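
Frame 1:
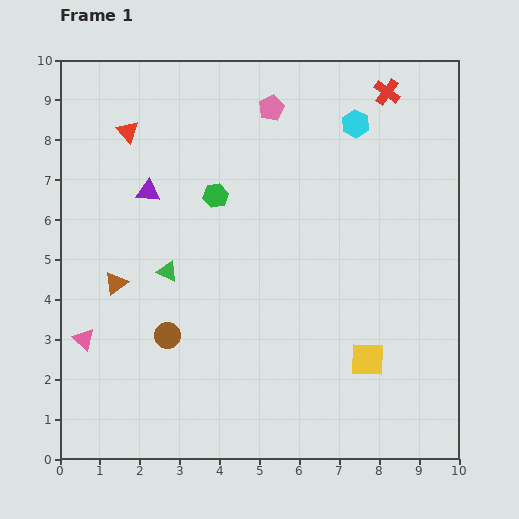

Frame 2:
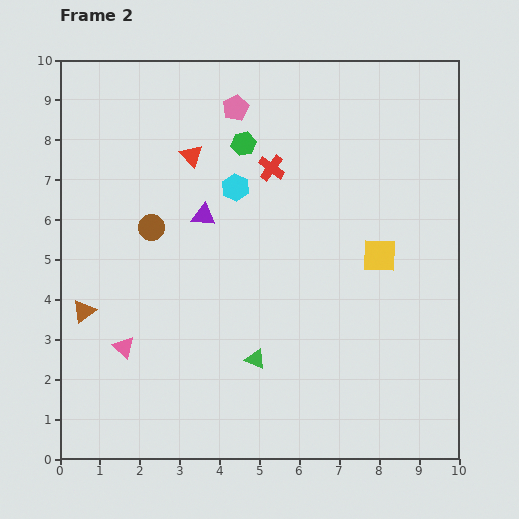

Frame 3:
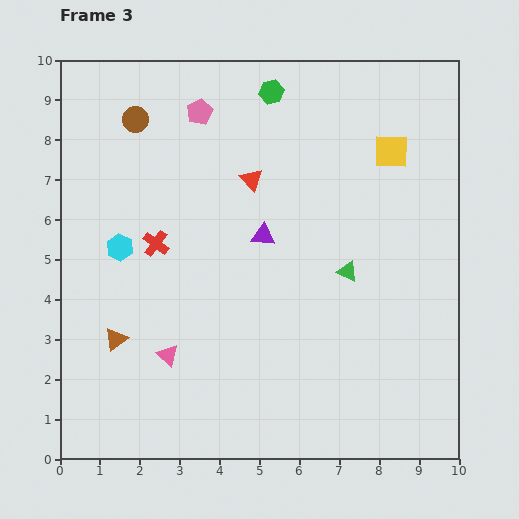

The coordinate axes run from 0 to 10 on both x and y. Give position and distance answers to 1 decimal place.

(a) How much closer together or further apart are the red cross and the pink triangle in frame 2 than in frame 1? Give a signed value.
-4.0

Distance in frame 1: 9.8. Distance in frame 2: 5.8.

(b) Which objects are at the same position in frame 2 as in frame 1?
none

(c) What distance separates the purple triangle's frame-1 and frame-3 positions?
3.1

The purple triangle moved from (2.2, 6.7) to (5.1, 5.6), a distance of √(2.9² + 1.1²) ≈ 3.1.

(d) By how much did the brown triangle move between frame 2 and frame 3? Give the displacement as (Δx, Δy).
(0.8, -0.7)

The brown triangle was at (0.6, 3.7) in frame 2 and (1.4, 3.0) in frame 3.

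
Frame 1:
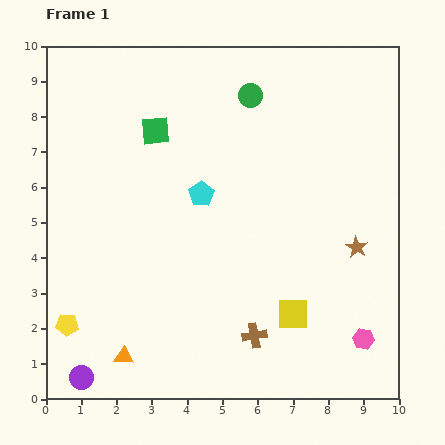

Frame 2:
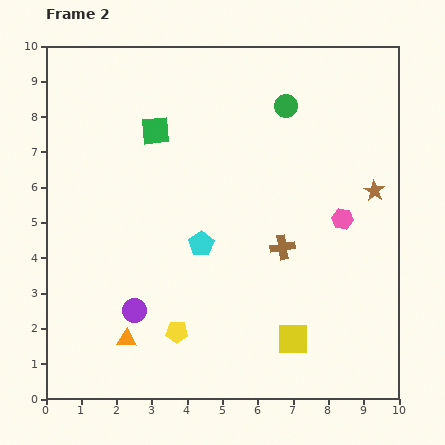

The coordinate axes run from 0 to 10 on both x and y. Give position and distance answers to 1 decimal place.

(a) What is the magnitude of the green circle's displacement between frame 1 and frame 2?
1.0

The green circle moved from (5.8, 8.6) to (6.8, 8.3), a distance of √(1.0² + 0.3²) ≈ 1.0.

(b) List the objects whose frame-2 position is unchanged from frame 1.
the green square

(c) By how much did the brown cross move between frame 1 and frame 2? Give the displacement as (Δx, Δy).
(0.8, 2.5)

The brown cross was at (5.9, 1.8) in frame 1 and (6.7, 4.3) in frame 2.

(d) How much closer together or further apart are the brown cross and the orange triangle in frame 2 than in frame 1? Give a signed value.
+1.4

Distance in frame 1: 3.7. Distance in frame 2: 5.1.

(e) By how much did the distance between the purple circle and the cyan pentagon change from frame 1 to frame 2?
-3.5

Distance in frame 1: 6.2. Distance in frame 2: 2.7.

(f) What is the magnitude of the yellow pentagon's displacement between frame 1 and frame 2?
3.1

The yellow pentagon moved from (0.6, 2.1) to (3.7, 1.9), a distance of √(3.1² + 0.2²) ≈ 3.1.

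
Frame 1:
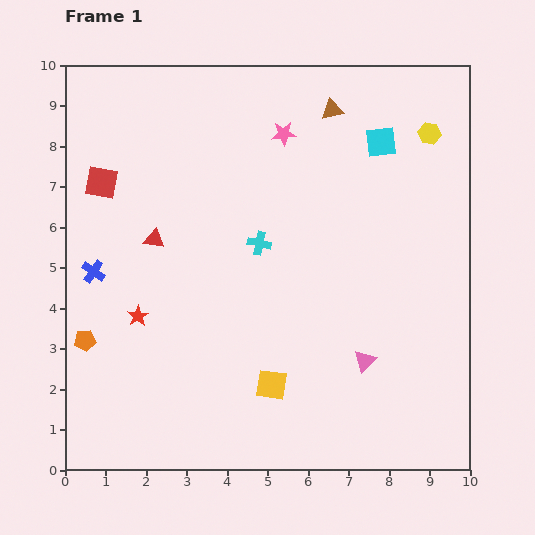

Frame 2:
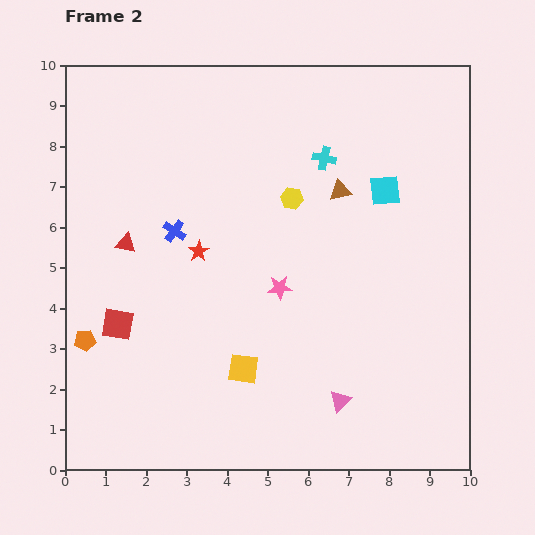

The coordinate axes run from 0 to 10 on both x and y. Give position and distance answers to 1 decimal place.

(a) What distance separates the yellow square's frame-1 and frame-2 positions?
0.8

The yellow square moved from (5.1, 2.1) to (4.4, 2.5), a distance of √(0.7² + 0.4²) ≈ 0.8.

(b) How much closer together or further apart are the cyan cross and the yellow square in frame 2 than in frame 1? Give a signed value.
+2.1

Distance in frame 1: 3.5. Distance in frame 2: 5.6.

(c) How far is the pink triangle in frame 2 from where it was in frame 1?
1.2

The pink triangle moved from (7.4, 2.7) to (6.8, 1.7), a distance of √(0.6² + 1.0²) ≈ 1.2.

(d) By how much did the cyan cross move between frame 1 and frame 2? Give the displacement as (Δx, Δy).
(1.6, 2.1)

The cyan cross was at (4.8, 5.6) in frame 1 and (6.4, 7.7) in frame 2.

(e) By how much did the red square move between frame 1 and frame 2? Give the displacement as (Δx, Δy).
(0.4, -3.5)

The red square was at (0.9, 7.1) in frame 1 and (1.3, 3.6) in frame 2.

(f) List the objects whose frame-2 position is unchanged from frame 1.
the orange pentagon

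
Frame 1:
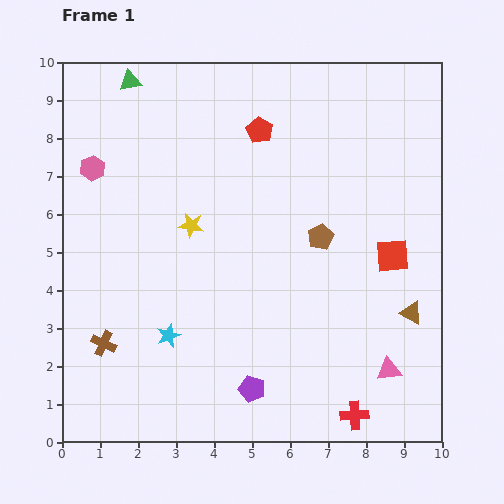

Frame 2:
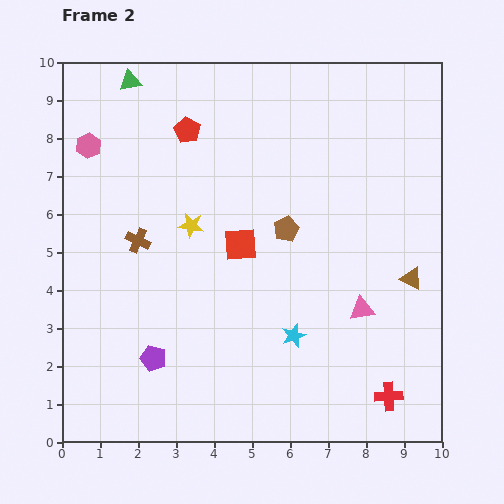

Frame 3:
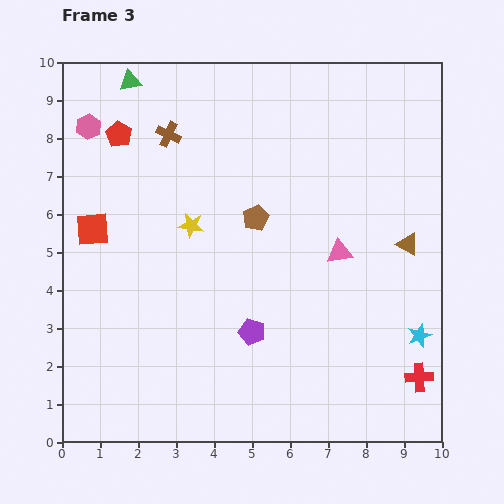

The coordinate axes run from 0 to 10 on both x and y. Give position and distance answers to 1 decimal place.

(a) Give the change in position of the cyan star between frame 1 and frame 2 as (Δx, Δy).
(3.3, 0.0)

The cyan star was at (2.8, 2.8) in frame 1 and (6.1, 2.8) in frame 2.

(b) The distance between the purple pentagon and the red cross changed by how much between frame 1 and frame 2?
+3.5

Distance in frame 1: 2.8. Distance in frame 2: 6.3.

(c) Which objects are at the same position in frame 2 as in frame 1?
the yellow star, the green triangle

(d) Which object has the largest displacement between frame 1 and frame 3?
the red square

(moved 7.9; next 6.6)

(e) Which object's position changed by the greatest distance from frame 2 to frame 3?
the red square

(moved 3.9; next 3.3)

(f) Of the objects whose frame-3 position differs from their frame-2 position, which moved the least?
the pink hexagon

(moved 0.5)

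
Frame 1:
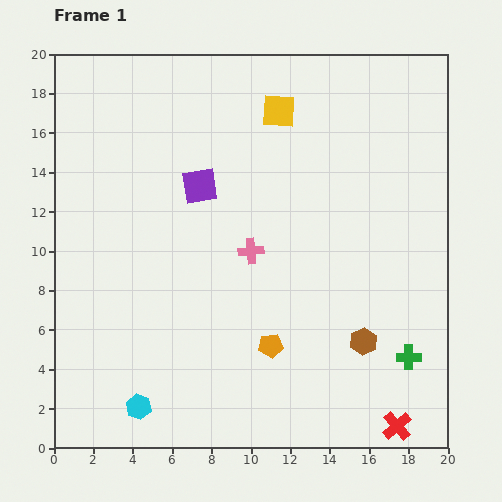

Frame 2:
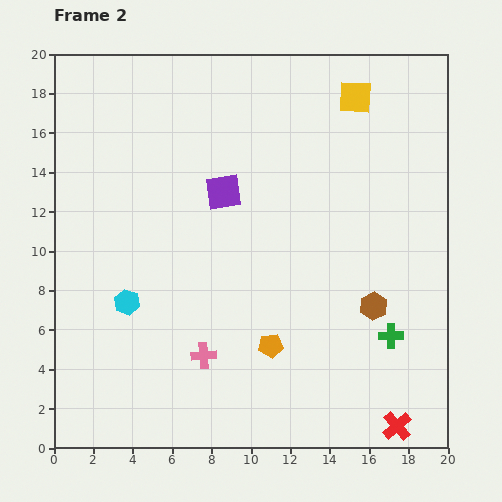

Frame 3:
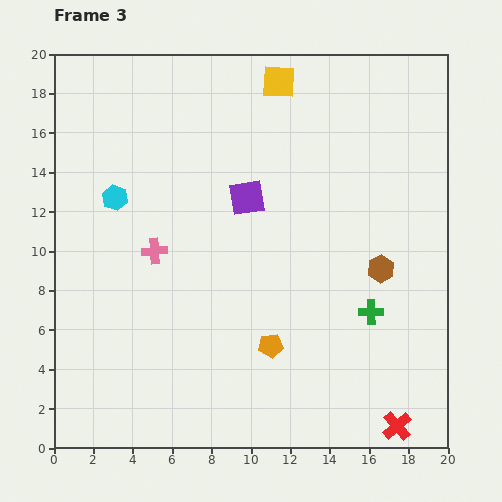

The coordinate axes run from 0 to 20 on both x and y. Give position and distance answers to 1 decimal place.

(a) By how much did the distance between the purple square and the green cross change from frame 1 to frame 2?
-2.5

Distance in frame 1: 13.7. Distance in frame 2: 11.2.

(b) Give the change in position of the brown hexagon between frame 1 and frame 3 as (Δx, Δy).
(0.9, 3.7)

The brown hexagon was at (15.7, 5.4) in frame 1 and (16.6, 9.1) in frame 3.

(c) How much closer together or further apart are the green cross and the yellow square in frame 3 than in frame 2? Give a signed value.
+0.4

Distance in frame 2: 12.2. Distance in frame 3: 12.6.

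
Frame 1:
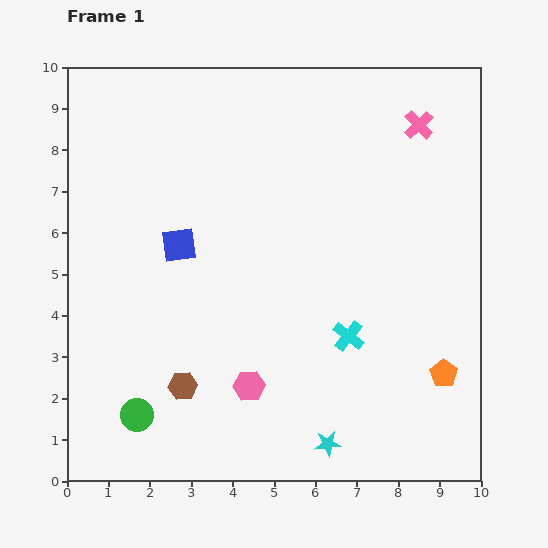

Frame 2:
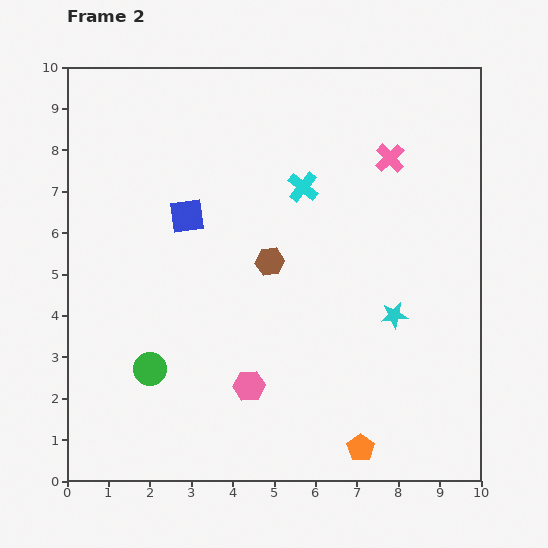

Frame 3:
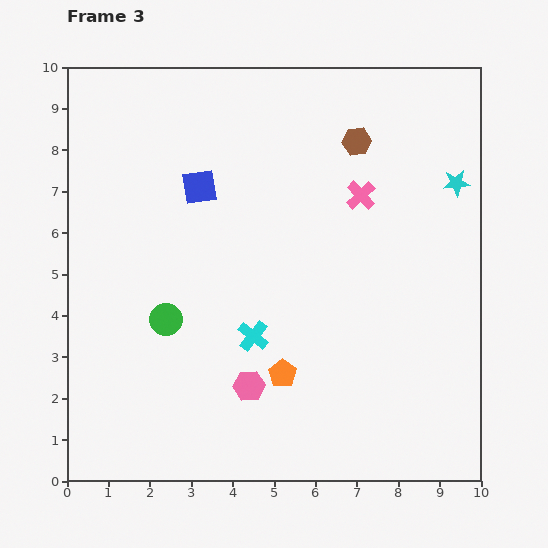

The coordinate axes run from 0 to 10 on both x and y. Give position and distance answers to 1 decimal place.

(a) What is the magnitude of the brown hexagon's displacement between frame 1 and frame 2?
3.7

The brown hexagon moved from (2.8, 2.3) to (4.9, 5.3), a distance of √(2.1² + 3.0²) ≈ 3.7.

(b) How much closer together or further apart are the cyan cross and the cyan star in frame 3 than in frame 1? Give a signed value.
+3.5

Distance in frame 1: 2.6. Distance in frame 3: 6.1.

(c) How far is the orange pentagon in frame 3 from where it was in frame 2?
2.6

The orange pentagon moved from (7.1, 0.8) to (5.2, 2.6), a distance of √(1.9² + 1.8²) ≈ 2.6.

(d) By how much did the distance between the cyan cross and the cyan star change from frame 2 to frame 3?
+2.3

Distance in frame 2: 3.8. Distance in frame 3: 6.1.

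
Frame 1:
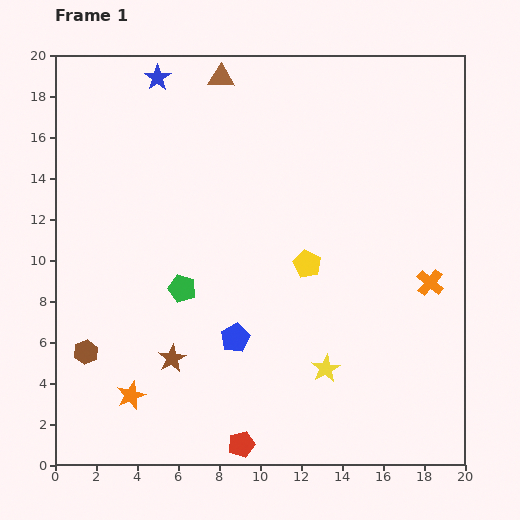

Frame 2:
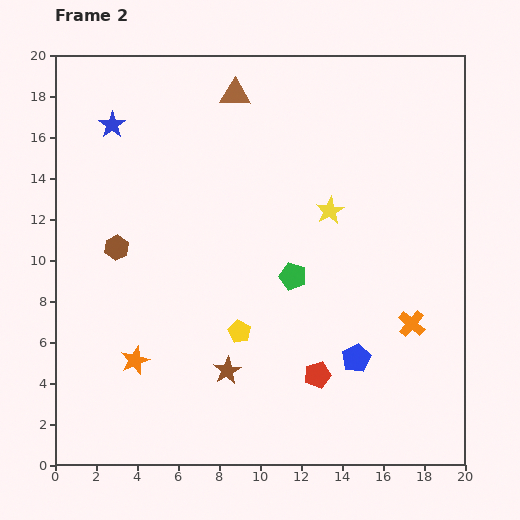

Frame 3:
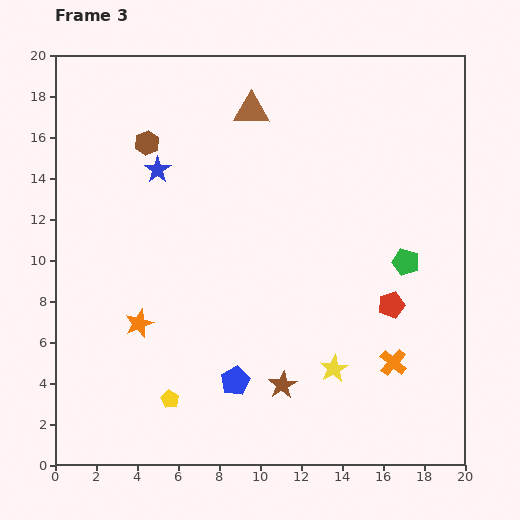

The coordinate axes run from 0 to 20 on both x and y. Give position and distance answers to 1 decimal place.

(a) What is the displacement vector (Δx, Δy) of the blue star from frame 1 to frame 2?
(-2.2, -2.3)

The blue star was at (5.0, 18.9) in frame 1 and (2.8, 16.6) in frame 2.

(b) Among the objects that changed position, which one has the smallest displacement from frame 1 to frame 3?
the yellow star

(moved 0.4)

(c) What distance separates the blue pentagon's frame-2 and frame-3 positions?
6.0

The blue pentagon moved from (14.7, 5.2) to (8.8, 4.1), a distance of √(5.9² + 1.1²) ≈ 6.0.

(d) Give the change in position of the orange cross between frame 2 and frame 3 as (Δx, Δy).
(-0.9, -1.9)

The orange cross was at (17.4, 6.9) in frame 2 and (16.5, 5.0) in frame 3.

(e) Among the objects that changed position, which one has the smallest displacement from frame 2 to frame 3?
the brown triangle

(moved 1.1)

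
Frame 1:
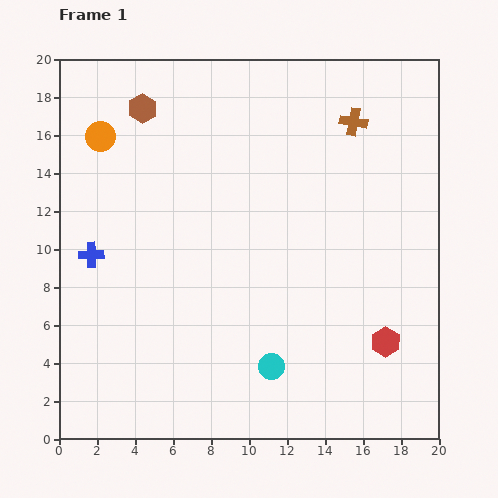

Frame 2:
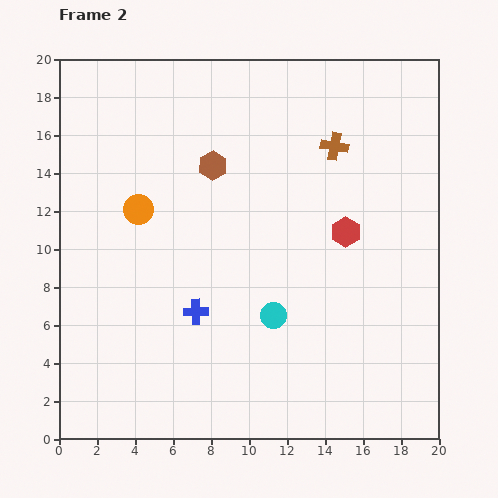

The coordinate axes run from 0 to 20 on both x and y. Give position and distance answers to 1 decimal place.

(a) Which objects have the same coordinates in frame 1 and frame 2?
none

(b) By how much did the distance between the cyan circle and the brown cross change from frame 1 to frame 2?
-4.1

Distance in frame 1: 13.6. Distance in frame 2: 9.5.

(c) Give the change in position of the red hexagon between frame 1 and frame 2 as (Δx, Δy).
(-2.1, 5.8)

The red hexagon was at (17.2, 5.1) in frame 1 and (15.1, 10.9) in frame 2.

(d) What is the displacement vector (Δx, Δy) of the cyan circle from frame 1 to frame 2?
(0.1, 2.7)

The cyan circle was at (11.2, 3.8) in frame 1 and (11.3, 6.5) in frame 2.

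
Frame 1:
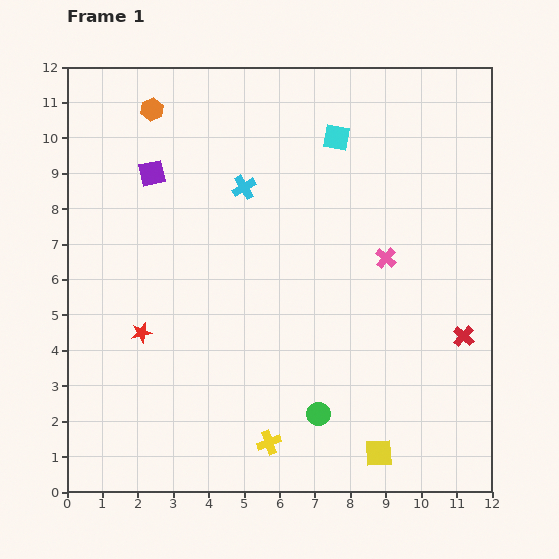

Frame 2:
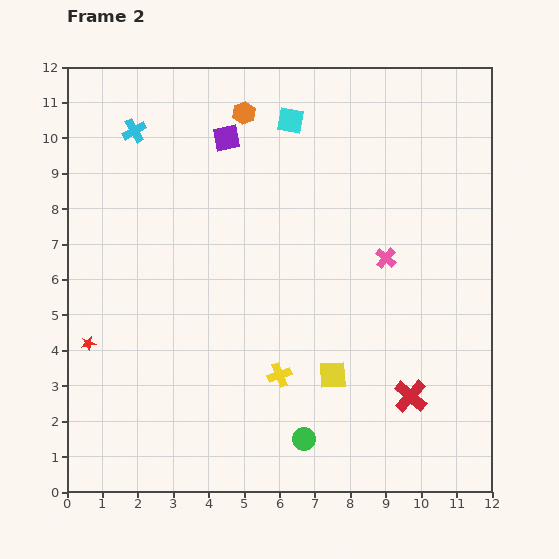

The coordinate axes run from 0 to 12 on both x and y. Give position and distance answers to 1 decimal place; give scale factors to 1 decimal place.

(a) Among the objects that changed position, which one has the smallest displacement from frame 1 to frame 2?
the green circle

(moved 0.8)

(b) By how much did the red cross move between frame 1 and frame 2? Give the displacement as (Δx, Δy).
(-1.5, -1.7)

The red cross was at (11.2, 4.4) in frame 1 and (9.7, 2.7) in frame 2.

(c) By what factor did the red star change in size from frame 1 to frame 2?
0.7×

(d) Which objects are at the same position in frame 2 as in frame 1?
the pink cross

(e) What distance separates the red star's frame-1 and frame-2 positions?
1.5

The red star moved from (2.1, 4.5) to (0.6, 4.2), a distance of √(1.5² + 0.3²) ≈ 1.5.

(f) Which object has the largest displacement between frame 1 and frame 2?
the cyan cross

(moved 3.5; next 2.6)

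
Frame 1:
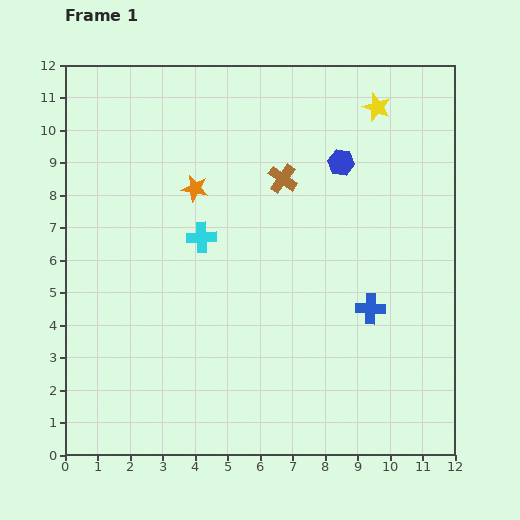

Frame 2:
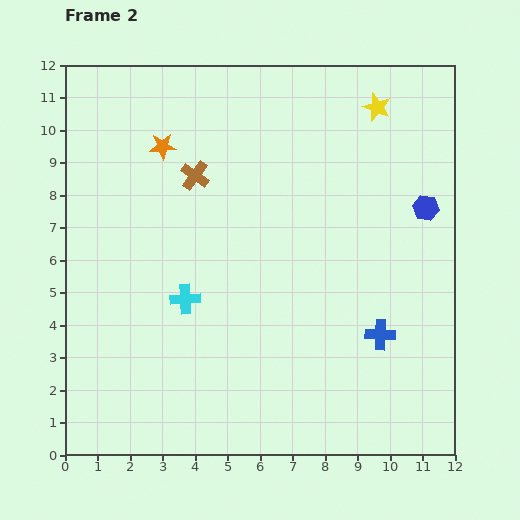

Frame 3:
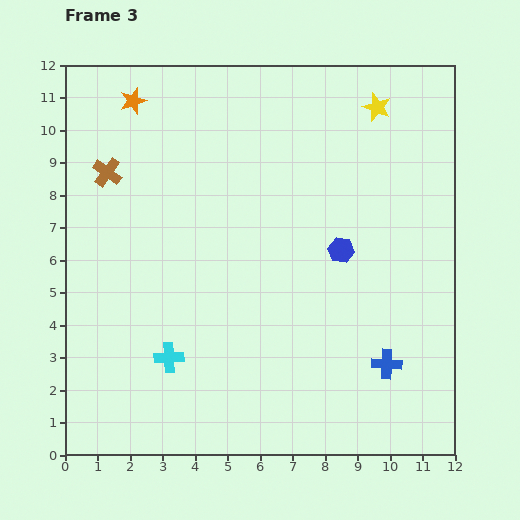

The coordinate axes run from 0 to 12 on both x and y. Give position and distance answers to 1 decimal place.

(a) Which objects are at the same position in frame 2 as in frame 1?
the yellow star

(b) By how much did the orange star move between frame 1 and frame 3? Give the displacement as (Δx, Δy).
(-1.9, 2.7)

The orange star was at (4.0, 8.2) in frame 1 and (2.1, 10.9) in frame 3.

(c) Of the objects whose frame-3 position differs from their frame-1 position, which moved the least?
the blue cross

(moved 1.8)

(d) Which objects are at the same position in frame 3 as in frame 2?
the yellow star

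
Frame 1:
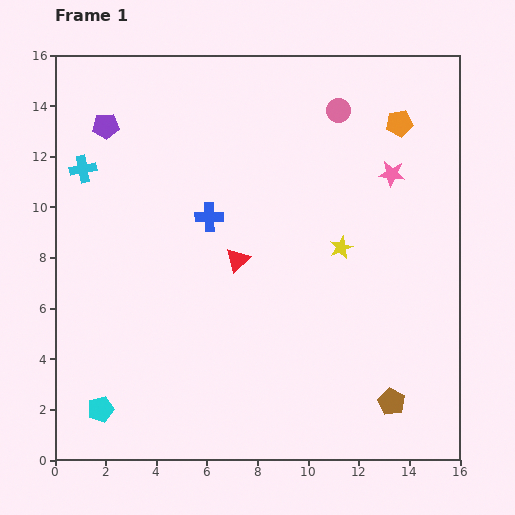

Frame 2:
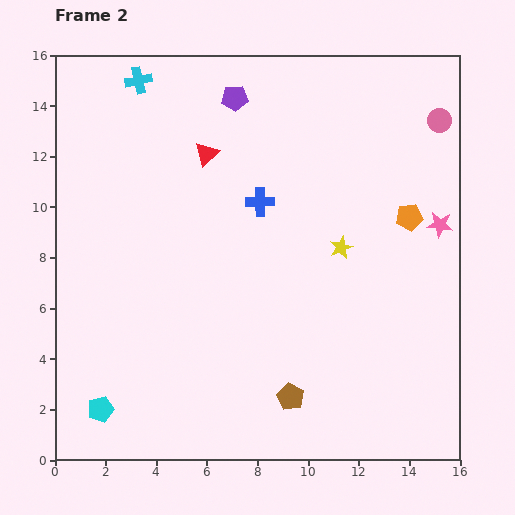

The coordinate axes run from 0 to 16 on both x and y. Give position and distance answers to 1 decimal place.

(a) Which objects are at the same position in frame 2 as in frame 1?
the cyan pentagon, the yellow star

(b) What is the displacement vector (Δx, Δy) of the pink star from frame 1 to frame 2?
(1.9, -2.0)

The pink star was at (13.3, 11.3) in frame 1 and (15.2, 9.3) in frame 2.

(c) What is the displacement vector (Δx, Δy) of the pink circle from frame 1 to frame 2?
(4.0, -0.4)

The pink circle was at (11.2, 13.8) in frame 1 and (15.2, 13.4) in frame 2.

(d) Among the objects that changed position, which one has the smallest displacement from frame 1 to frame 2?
the blue cross

(moved 2.1)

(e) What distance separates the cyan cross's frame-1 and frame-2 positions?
4.1

The cyan cross moved from (1.1, 11.5) to (3.3, 15.0), a distance of √(2.2² + 3.5²) ≈ 4.1.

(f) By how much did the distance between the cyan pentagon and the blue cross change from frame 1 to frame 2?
+1.6

Distance in frame 1: 8.7. Distance in frame 2: 10.3.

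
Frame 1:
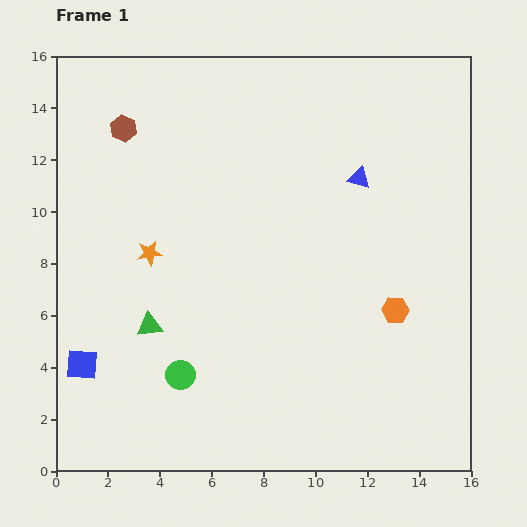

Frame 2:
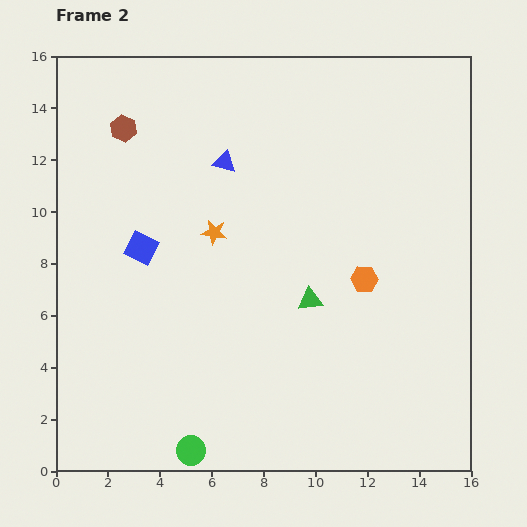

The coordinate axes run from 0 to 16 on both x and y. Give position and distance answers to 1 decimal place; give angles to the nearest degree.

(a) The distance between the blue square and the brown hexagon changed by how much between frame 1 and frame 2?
-4.5

Distance in frame 1: 9.2. Distance in frame 2: 4.7.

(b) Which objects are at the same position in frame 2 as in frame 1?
the brown hexagon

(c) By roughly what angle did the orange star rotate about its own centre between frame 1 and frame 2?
18° clockwise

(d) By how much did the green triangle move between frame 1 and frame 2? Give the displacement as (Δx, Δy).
(6.2, 1.0)

The green triangle was at (3.6, 5.6) in frame 1 and (9.8, 6.6) in frame 2.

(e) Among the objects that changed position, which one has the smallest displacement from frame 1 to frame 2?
the orange hexagon

(moved 1.7)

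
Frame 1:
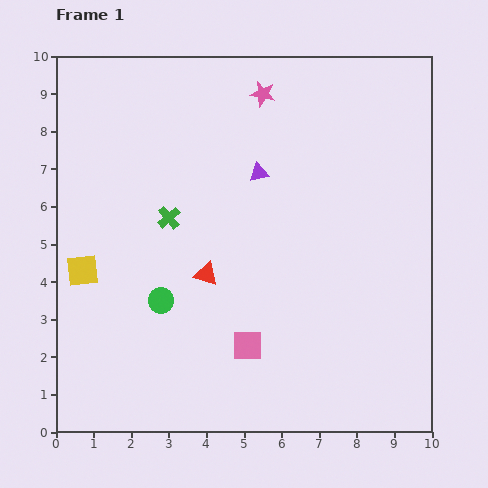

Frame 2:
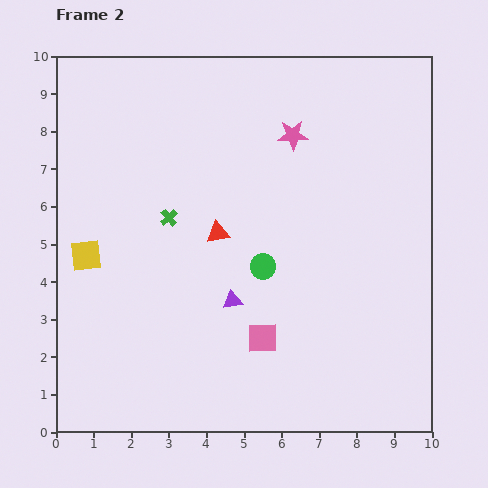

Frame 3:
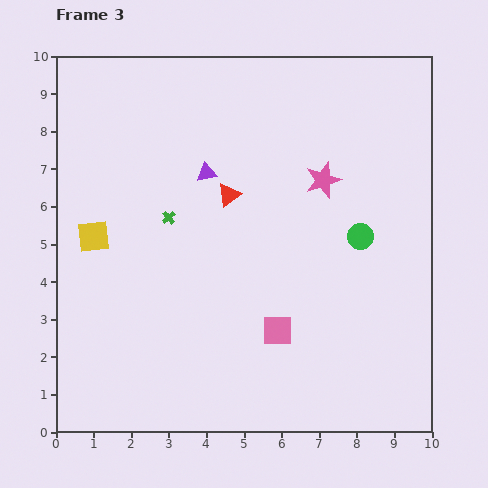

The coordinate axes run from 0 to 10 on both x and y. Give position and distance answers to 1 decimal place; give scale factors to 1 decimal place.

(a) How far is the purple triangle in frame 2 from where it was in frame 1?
3.5

The purple triangle moved from (5.4, 6.9) to (4.7, 3.5), a distance of √(0.7² + 3.4²) ≈ 3.5.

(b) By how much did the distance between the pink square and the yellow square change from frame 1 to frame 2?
+0.4

Distance in frame 1: 4.8. Distance in frame 2: 5.2.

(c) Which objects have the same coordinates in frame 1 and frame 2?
the green cross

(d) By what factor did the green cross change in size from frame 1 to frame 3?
0.6×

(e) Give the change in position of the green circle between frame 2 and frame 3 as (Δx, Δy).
(2.6, 0.8)

The green circle was at (5.5, 4.4) in frame 2 and (8.1, 5.2) in frame 3.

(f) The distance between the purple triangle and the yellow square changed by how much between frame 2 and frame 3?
-0.7

Distance in frame 2: 4.1. Distance in frame 3: 3.4.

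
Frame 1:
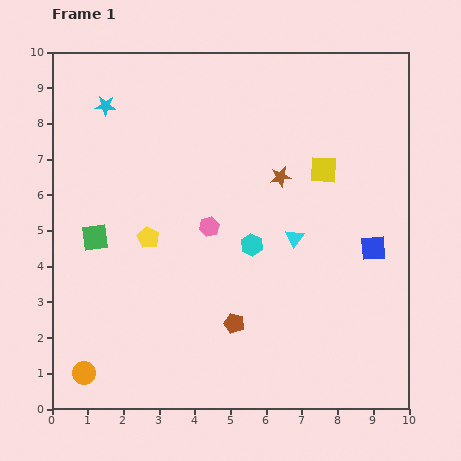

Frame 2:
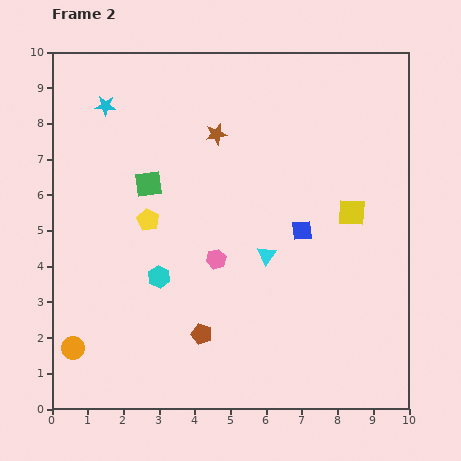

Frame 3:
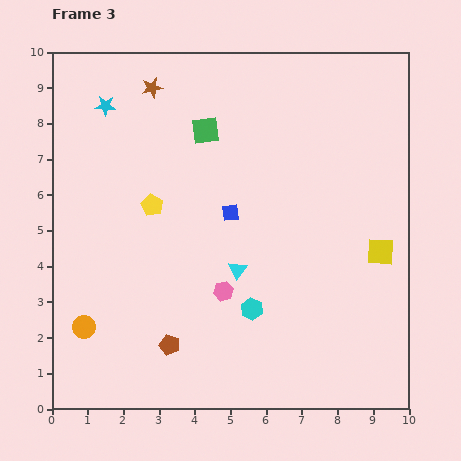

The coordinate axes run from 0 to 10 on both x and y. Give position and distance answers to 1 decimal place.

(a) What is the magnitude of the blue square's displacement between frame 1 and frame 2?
2.1

The blue square moved from (9.0, 4.5) to (7.0, 5.0), a distance of √(2.0² + 0.5²) ≈ 2.1.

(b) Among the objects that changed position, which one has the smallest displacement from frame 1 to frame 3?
the yellow pentagon

(moved 0.9)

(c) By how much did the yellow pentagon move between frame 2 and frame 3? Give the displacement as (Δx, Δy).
(0.1, 0.4)

The yellow pentagon was at (2.7, 5.3) in frame 2 and (2.8, 5.7) in frame 3.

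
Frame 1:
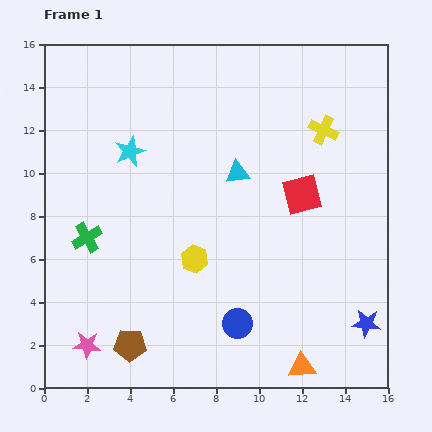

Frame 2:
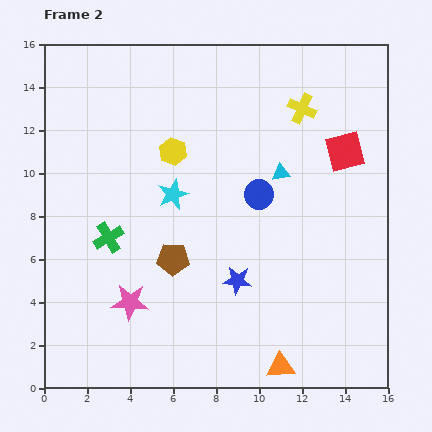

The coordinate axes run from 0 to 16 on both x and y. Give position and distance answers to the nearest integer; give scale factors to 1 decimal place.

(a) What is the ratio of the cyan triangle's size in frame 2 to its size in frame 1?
0.7×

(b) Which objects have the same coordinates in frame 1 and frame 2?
none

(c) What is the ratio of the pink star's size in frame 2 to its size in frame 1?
1.3×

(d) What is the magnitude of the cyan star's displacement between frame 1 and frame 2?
3

The cyan star moved from (4, 11) to (6, 9), a distance of √(2² + 2²) ≈ 3.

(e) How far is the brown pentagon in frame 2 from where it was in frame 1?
4

The brown pentagon moved from (4, 2) to (6, 6), a distance of √(2² + 4²) ≈ 4.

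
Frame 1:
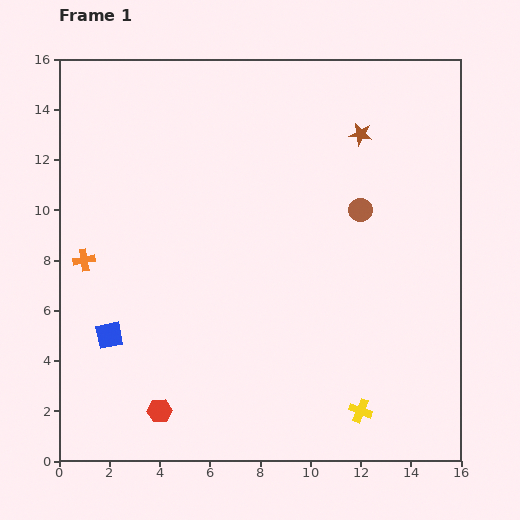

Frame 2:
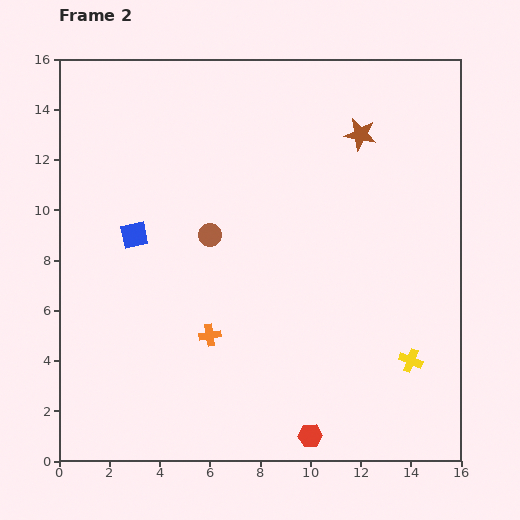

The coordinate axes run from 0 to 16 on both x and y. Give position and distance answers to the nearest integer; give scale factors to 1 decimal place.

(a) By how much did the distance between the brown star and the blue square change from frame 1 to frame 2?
-3

Distance in frame 1: 13. Distance in frame 2: 10.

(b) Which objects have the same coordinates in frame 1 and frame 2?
the brown star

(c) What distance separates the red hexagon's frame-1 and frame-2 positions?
6

The red hexagon moved from (4, 2) to (10, 1), a distance of √(6² + 1²) ≈ 6.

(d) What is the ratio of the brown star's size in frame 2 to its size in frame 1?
1.5×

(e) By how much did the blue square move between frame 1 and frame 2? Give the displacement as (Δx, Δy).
(1, 4)

The blue square was at (2, 5) in frame 1 and (3, 9) in frame 2.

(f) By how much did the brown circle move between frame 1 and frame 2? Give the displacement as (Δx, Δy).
(-6, -1)

The brown circle was at (12, 10) in frame 1 and (6, 9) in frame 2.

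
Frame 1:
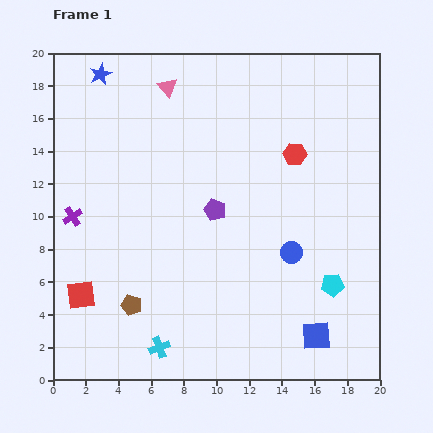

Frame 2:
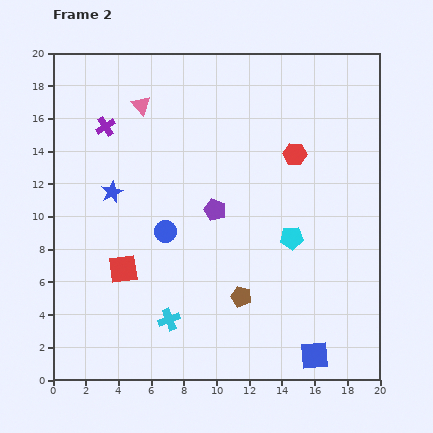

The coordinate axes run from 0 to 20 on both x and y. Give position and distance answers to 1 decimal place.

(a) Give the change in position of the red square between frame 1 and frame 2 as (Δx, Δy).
(2.6, 1.6)

The red square was at (1.7, 5.2) in frame 1 and (4.3, 6.8) in frame 2.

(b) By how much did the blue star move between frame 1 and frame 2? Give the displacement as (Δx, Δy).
(0.7, -7.2)

The blue star was at (2.9, 18.7) in frame 1 and (3.6, 11.5) in frame 2.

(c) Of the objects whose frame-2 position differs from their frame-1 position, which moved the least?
the blue square

(moved 1.2)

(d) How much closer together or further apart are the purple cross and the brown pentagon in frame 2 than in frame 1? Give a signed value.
+6.8

Distance in frame 1: 6.5. Distance in frame 2: 13.3.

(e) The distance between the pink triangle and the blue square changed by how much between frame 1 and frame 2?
+0.9

Distance in frame 1: 17.7. Distance in frame 2: 18.6.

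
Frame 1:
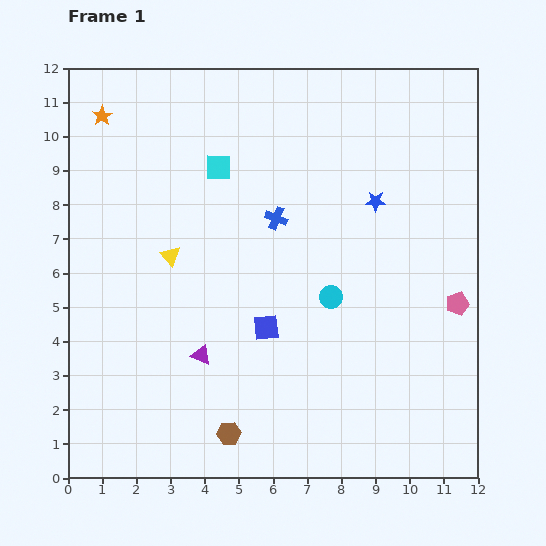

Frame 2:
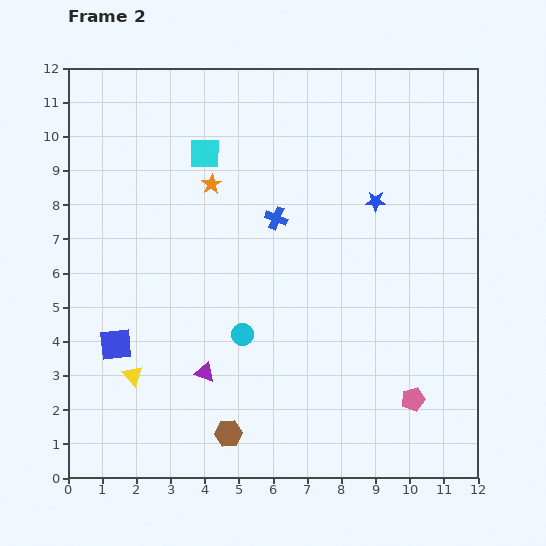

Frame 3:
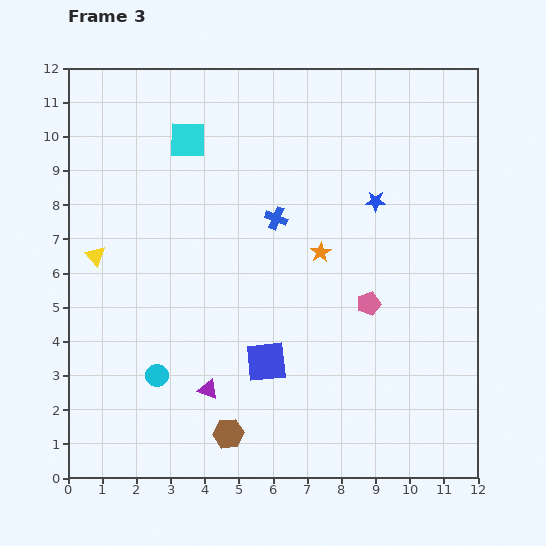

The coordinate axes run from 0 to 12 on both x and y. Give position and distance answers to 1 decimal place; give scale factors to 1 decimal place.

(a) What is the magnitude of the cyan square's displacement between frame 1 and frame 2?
0.6

The cyan square moved from (4.4, 9.1) to (4.0, 9.5), a distance of √(0.4² + 0.4²) ≈ 0.6.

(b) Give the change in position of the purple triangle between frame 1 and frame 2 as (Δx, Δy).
(0.1, -0.5)

The purple triangle was at (3.9, 3.6) in frame 1 and (4.0, 3.1) in frame 2.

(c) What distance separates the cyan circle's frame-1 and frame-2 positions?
2.8

The cyan circle moved from (7.7, 5.3) to (5.1, 4.2), a distance of √(2.6² + 1.1²) ≈ 2.8.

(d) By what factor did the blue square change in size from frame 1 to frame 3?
1.6×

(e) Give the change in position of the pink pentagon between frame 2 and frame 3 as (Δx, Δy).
(-1.3, 2.8)

The pink pentagon was at (10.1, 2.3) in frame 2 and (8.8, 5.1) in frame 3.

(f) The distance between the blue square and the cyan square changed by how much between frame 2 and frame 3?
+0.7

Distance in frame 2: 6.2. Distance in frame 3: 6.9.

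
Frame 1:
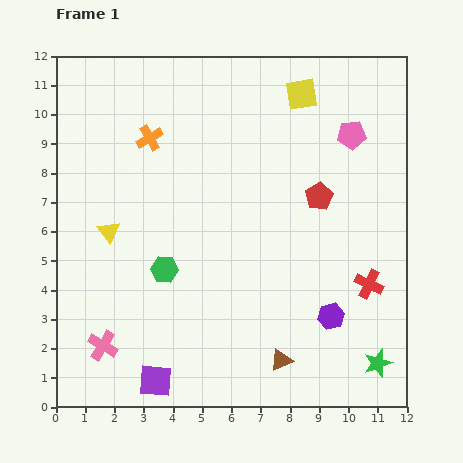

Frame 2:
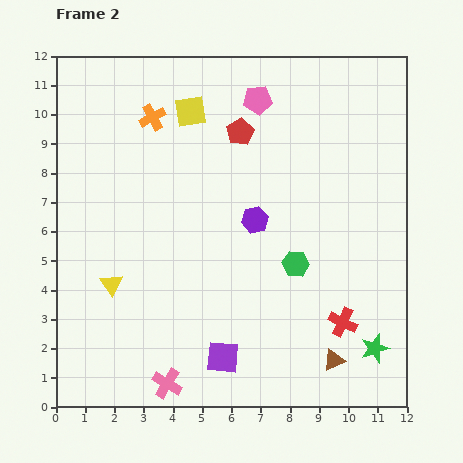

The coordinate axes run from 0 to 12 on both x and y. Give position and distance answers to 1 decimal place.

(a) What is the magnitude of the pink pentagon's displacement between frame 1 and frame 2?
3.4

The pink pentagon moved from (10.1, 9.3) to (6.9, 10.5), a distance of √(3.2² + 1.2²) ≈ 3.4.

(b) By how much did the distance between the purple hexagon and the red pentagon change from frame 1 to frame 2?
-1.1

Distance in frame 1: 4.1. Distance in frame 2: 3.0.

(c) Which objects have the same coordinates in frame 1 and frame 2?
none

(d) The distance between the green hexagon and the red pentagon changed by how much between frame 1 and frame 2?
-1.0

Distance in frame 1: 5.9. Distance in frame 2: 4.9.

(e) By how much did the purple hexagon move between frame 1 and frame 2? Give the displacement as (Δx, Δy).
(-2.6, 3.3)

The purple hexagon was at (9.4, 3.1) in frame 1 and (6.8, 6.4) in frame 2.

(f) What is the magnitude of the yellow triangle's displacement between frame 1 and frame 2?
1.8

The yellow triangle moved from (1.8, 6.0) to (1.9, 4.2), a distance of √(0.1² + 1.8²) ≈ 1.8.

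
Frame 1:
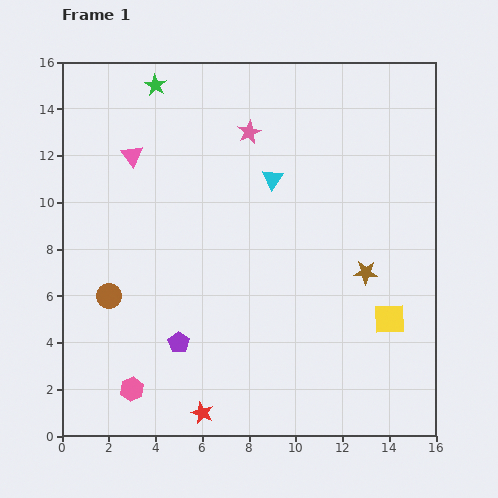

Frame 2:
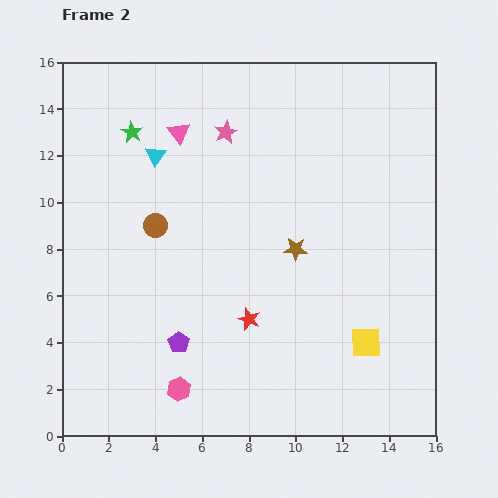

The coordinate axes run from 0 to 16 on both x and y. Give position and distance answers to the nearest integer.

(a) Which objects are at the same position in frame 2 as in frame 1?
the purple pentagon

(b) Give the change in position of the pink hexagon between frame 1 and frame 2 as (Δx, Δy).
(2, 0)

The pink hexagon was at (3, 2) in frame 1 and (5, 2) in frame 2.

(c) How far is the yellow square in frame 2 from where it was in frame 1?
1

The yellow square moved from (14, 5) to (13, 4), a distance of √(1² + 1²) ≈ 1.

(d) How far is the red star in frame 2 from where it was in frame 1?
4

The red star moved from (6, 1) to (8, 5), a distance of √(2² + 4²) ≈ 4.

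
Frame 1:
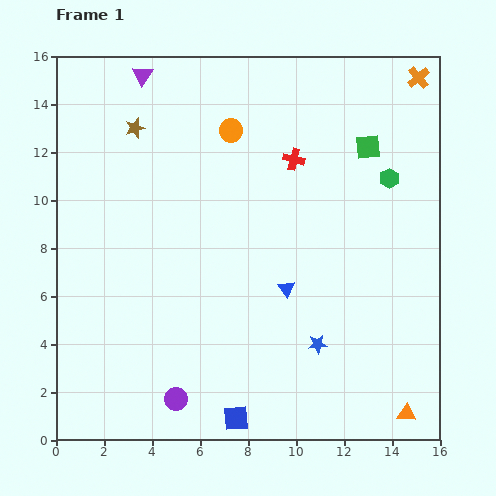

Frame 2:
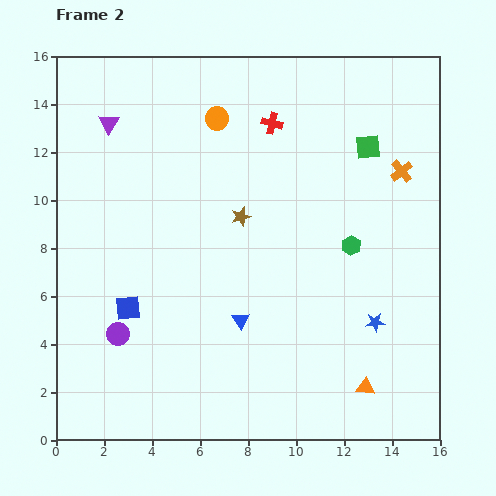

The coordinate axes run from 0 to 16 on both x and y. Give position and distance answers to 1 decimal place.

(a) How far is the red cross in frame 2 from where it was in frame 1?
1.7

The red cross moved from (9.9, 11.7) to (9.0, 13.2), a distance of √(0.9² + 1.5²) ≈ 1.7.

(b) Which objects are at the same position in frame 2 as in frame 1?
the green square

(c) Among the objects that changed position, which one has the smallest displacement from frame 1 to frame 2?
the orange circle

(moved 0.8)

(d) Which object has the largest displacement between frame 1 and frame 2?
the blue square

(moved 6.4; next 5.7)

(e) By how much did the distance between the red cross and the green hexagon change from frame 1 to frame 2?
+2.0

Distance in frame 1: 4.1. Distance in frame 2: 6.1.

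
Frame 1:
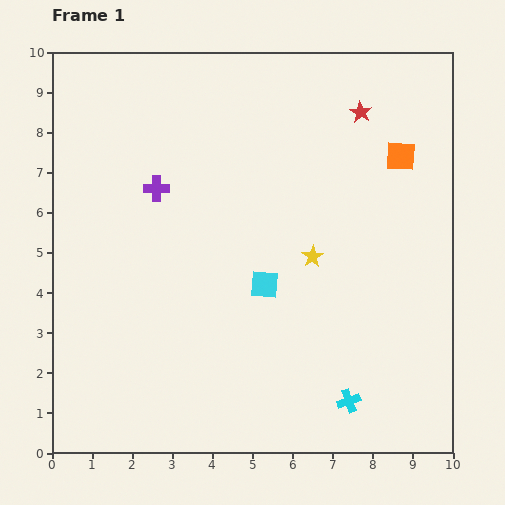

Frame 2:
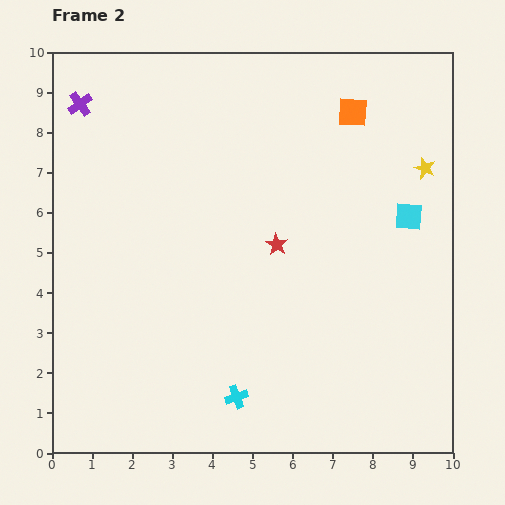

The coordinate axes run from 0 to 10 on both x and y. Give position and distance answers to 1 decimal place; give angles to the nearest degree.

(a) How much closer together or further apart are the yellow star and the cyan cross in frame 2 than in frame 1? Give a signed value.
+3.7

Distance in frame 1: 3.7. Distance in frame 2: 7.4.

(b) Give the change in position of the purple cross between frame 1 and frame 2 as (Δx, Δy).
(-1.9, 2.1)

The purple cross was at (2.6, 6.6) in frame 1 and (0.7, 8.7) in frame 2.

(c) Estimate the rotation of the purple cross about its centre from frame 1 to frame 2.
36° counter-clockwise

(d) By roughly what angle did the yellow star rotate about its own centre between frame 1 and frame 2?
19° counter-clockwise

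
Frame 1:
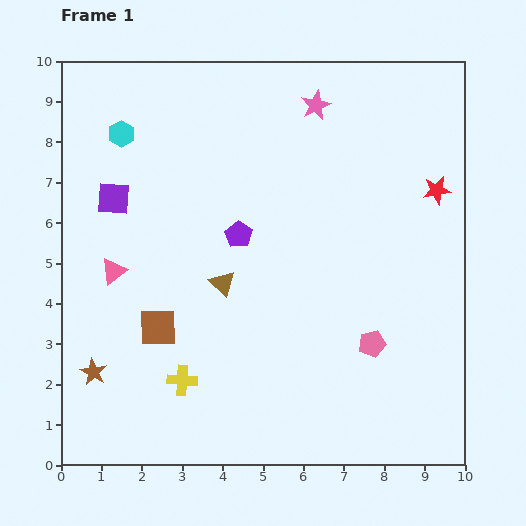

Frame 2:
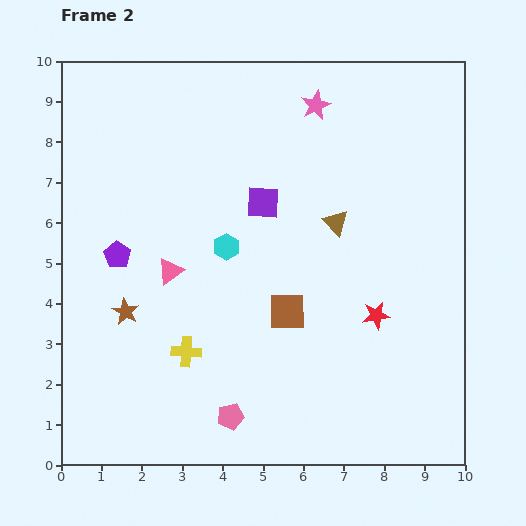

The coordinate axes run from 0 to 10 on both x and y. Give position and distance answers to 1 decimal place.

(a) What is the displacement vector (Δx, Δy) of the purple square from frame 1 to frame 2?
(3.7, -0.1)

The purple square was at (1.3, 6.6) in frame 1 and (5.0, 6.5) in frame 2.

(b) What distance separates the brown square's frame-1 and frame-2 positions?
3.2

The brown square moved from (2.4, 3.4) to (5.6, 3.8), a distance of √(3.2² + 0.4²) ≈ 3.2.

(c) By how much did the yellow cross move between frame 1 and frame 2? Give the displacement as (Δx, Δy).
(0.1, 0.7)

The yellow cross was at (3.0, 2.1) in frame 1 and (3.1, 2.8) in frame 2.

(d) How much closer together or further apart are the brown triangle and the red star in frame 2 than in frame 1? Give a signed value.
-3.3

Distance in frame 1: 5.8. Distance in frame 2: 2.5.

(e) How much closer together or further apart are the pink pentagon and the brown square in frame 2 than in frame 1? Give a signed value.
-2.3

Distance in frame 1: 5.3. Distance in frame 2: 3.0.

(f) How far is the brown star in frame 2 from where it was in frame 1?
1.7

The brown star moved from (0.8, 2.3) to (1.6, 3.8), a distance of √(0.8² + 1.5²) ≈ 1.7.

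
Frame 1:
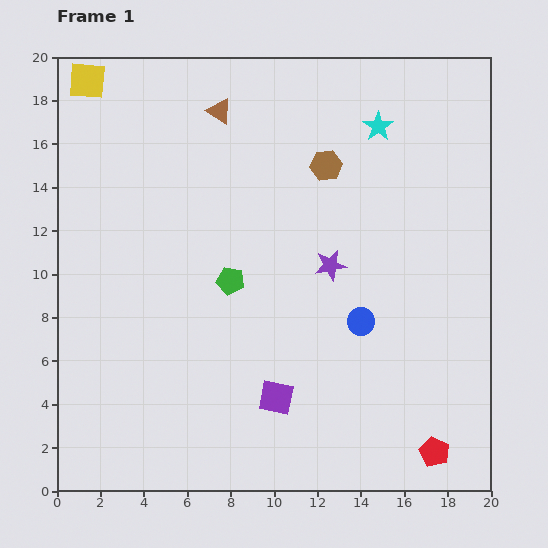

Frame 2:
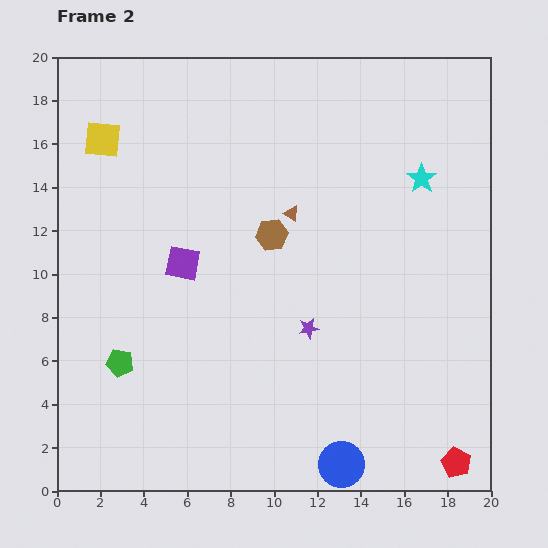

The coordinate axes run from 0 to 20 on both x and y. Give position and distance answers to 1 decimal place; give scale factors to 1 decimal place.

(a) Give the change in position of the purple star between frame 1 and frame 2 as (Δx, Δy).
(-1.0, -2.9)

The purple star was at (12.6, 10.4) in frame 1 and (11.6, 7.5) in frame 2.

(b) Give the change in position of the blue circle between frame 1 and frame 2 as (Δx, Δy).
(-0.9, -6.6)

The blue circle was at (14.0, 7.8) in frame 1 and (13.1, 1.2) in frame 2.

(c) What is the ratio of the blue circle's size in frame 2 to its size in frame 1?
1.7×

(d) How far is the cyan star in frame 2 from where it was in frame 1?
3.1

The cyan star moved from (14.8, 16.8) to (16.8, 14.4), a distance of √(2.0² + 2.4²) ≈ 3.1.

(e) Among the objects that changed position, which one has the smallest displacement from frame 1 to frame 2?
the red pentagon

(moved 1.1)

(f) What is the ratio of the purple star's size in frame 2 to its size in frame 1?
0.7×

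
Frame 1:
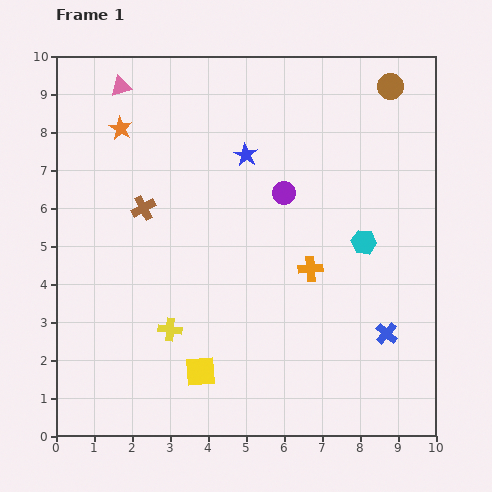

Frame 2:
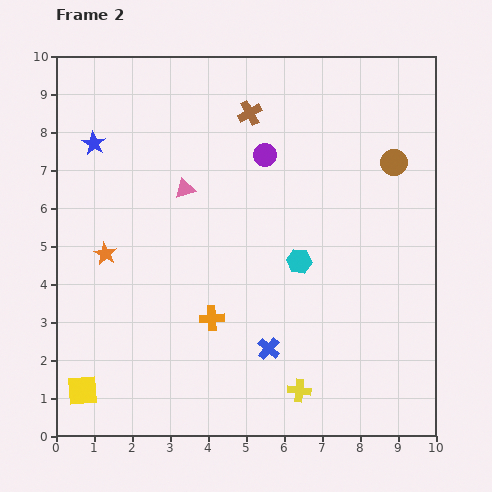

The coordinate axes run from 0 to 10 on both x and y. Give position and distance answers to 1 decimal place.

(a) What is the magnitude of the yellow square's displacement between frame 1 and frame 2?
3.1

The yellow square moved from (3.8, 1.7) to (0.7, 1.2), a distance of √(3.1² + 0.5²) ≈ 3.1.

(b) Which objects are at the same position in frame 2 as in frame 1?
none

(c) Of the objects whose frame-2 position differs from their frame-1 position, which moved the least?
the purple circle

(moved 1.1)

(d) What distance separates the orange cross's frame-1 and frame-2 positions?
2.9

The orange cross moved from (6.7, 4.4) to (4.1, 3.1), a distance of √(2.6² + 1.3²) ≈ 2.9.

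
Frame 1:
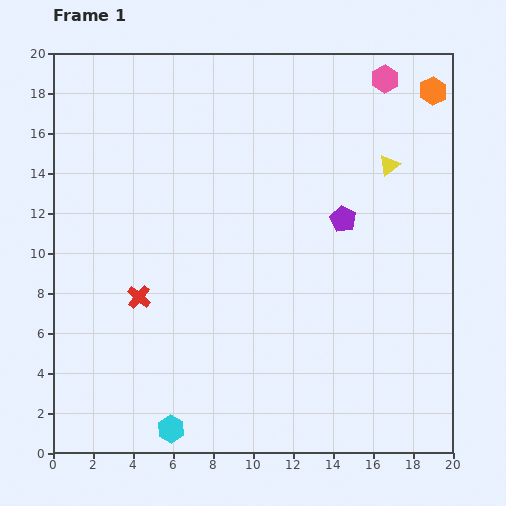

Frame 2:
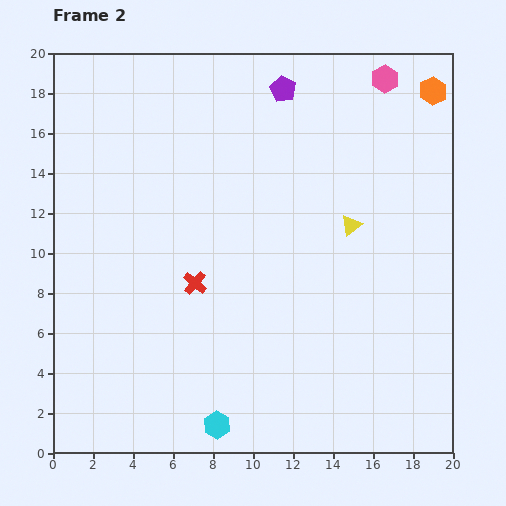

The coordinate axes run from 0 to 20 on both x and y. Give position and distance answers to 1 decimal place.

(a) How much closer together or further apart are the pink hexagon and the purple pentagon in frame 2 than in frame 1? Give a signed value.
-2.2

Distance in frame 1: 7.3. Distance in frame 2: 5.1.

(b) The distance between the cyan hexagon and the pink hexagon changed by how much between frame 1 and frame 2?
-1.3

Distance in frame 1: 20.5. Distance in frame 2: 19.2.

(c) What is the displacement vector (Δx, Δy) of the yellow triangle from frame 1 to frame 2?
(-1.9, -3.0)

The yellow triangle was at (16.8, 14.4) in frame 1 and (14.9, 11.4) in frame 2.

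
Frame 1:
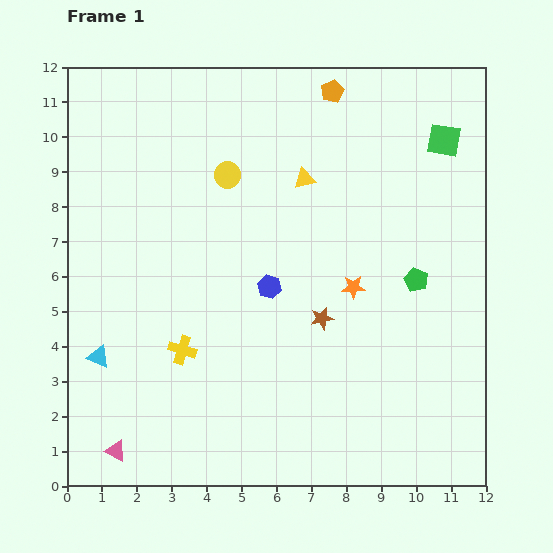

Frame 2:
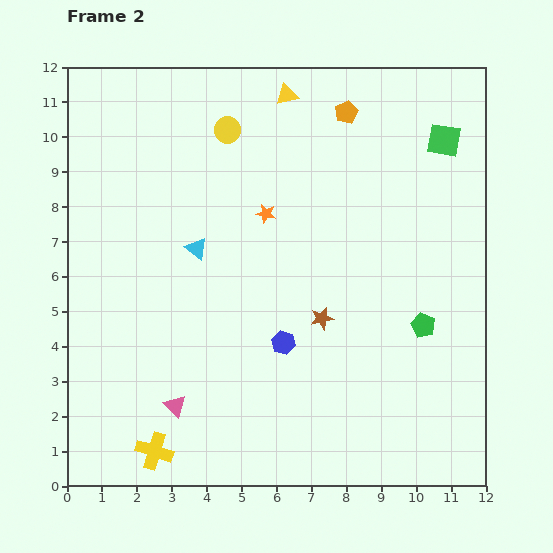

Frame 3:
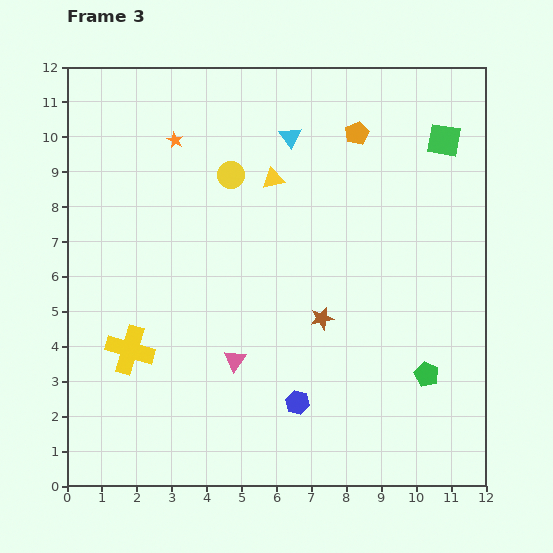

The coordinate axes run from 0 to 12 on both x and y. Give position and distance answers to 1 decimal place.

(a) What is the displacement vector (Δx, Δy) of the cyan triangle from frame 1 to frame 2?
(2.8, 3.1)

The cyan triangle was at (0.9, 3.7) in frame 1 and (3.7, 6.8) in frame 2.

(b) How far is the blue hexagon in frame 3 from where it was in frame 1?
3.4

The blue hexagon moved from (5.8, 5.7) to (6.6, 2.4), a distance of √(0.8² + 3.3²) ≈ 3.4.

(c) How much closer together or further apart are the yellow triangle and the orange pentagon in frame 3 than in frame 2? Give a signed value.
+0.9

Distance in frame 2: 1.8. Distance in frame 3: 2.7.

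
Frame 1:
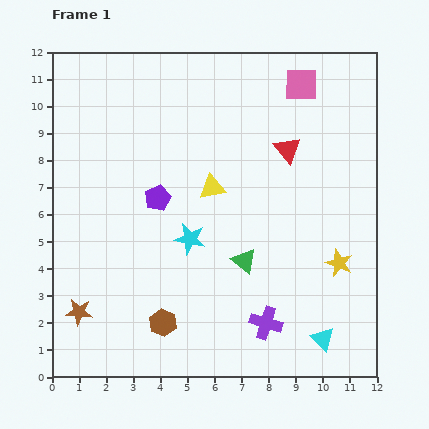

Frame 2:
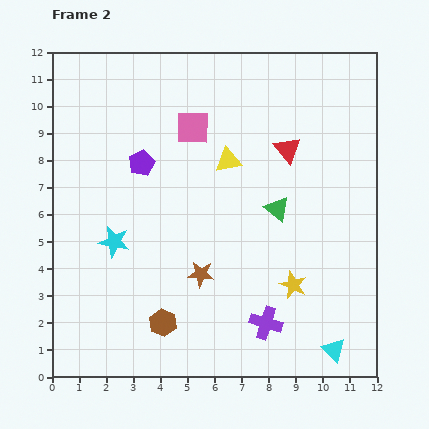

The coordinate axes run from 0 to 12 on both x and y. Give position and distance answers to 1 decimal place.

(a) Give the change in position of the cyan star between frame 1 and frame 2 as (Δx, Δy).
(-2.8, -0.1)

The cyan star was at (5.1, 5.1) in frame 1 and (2.3, 5.0) in frame 2.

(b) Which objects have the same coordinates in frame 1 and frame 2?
the red triangle, the brown hexagon, the purple cross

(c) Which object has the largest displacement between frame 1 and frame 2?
the brown star

(moved 4.7; next 4.3)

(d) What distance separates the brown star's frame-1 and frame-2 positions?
4.7

The brown star moved from (1.0, 2.4) to (5.5, 3.8), a distance of √(4.5² + 1.4²) ≈ 4.7.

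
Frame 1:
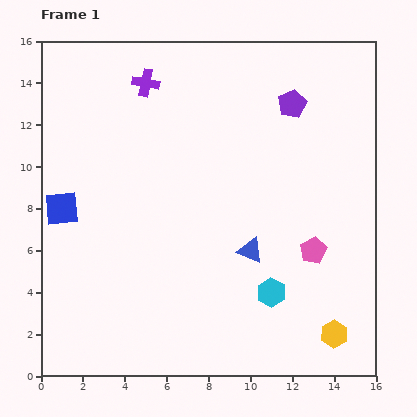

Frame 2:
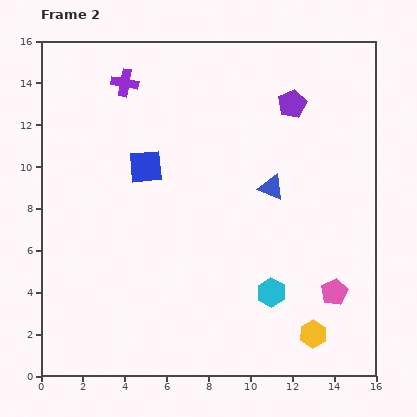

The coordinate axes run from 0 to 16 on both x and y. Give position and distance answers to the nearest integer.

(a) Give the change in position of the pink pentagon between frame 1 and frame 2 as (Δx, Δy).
(1, -2)

The pink pentagon was at (13, 6) in frame 1 and (14, 4) in frame 2.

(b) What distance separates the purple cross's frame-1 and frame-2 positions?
1

The purple cross moved from (5, 14) to (4, 14), a distance of √(1² + 0²) ≈ 1.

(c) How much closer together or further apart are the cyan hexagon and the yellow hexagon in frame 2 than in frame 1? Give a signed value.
-1

Distance in frame 1: 4. Distance in frame 2: 3.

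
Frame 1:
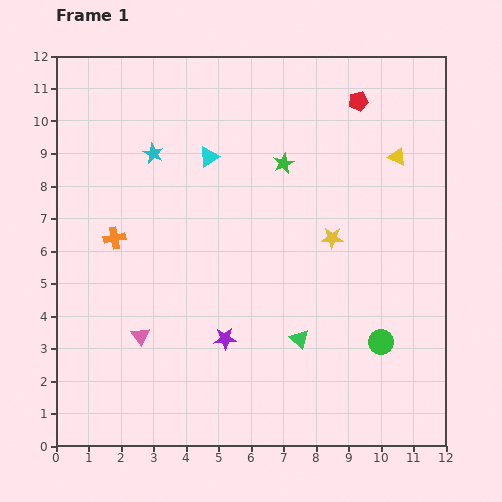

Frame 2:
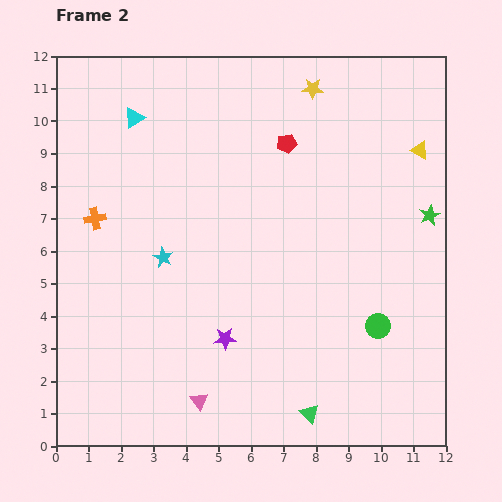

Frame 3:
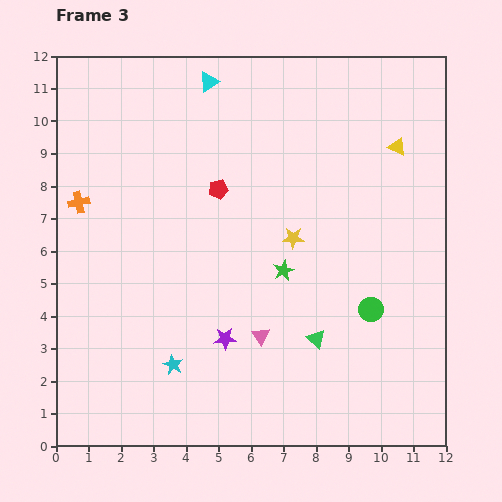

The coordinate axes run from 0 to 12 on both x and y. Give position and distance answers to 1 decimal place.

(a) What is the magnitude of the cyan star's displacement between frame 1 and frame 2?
3.2

The cyan star moved from (3.0, 9.0) to (3.3, 5.8), a distance of √(0.3² + 3.2²) ≈ 3.2.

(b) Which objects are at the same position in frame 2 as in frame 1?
the purple star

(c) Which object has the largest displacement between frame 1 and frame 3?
the cyan star

(moved 6.5; next 5.1)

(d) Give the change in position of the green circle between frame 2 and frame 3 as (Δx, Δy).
(-0.2, 0.5)

The green circle was at (9.9, 3.7) in frame 2 and (9.7, 4.2) in frame 3.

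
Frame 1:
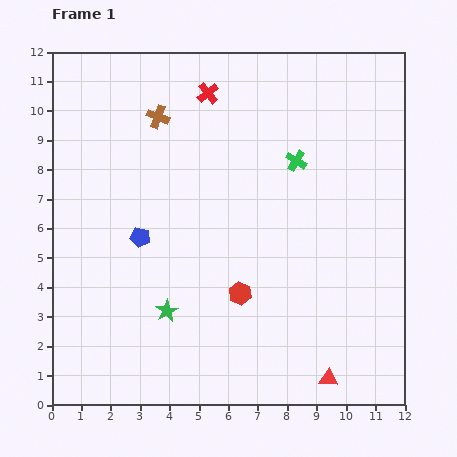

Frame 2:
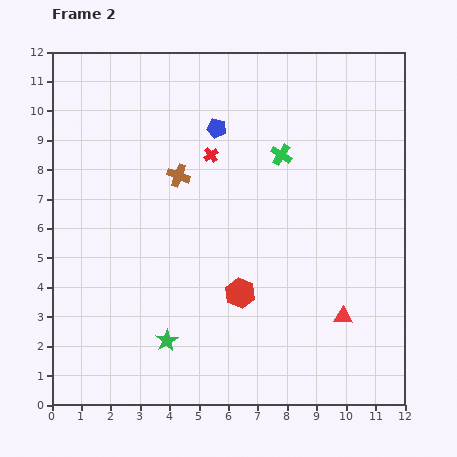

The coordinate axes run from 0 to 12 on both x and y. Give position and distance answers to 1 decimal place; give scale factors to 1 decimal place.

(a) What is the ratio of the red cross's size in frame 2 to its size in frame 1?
0.7×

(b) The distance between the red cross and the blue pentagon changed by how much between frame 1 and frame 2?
-4.5

Distance in frame 1: 5.4. Distance in frame 2: 0.9.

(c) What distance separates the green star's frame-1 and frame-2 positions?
1.0

The green star moved from (3.9, 3.2) to (3.9, 2.2), a distance of √(0.0² + 1.0²) ≈ 1.0.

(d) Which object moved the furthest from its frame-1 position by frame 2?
the blue pentagon

(moved 4.5; next 2.2)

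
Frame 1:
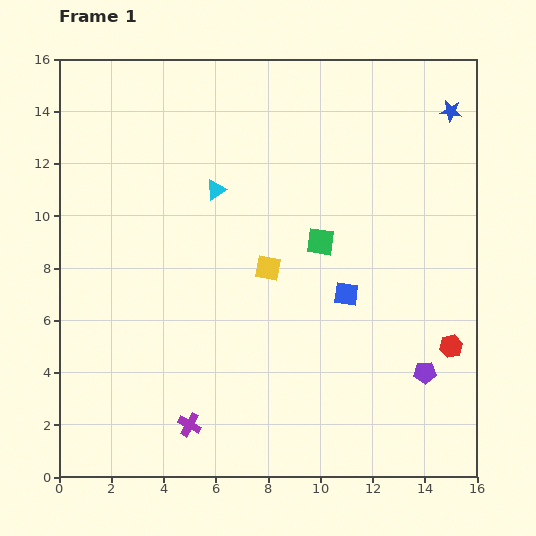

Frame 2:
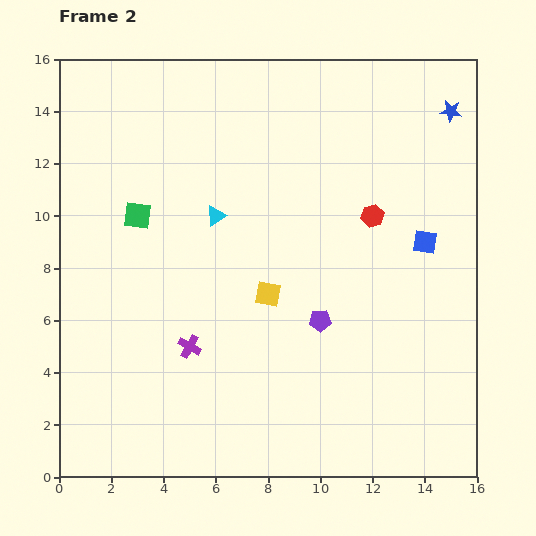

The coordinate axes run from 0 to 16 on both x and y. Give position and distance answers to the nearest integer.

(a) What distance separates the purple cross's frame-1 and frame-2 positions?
3

The purple cross moved from (5, 2) to (5, 5), a distance of √(0² + 3²) ≈ 3.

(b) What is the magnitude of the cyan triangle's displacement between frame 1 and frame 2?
1

The cyan triangle moved from (6, 11) to (6, 10), a distance of √(0² + 1²) ≈ 1.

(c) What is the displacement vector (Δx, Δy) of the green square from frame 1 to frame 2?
(-7, 1)

The green square was at (10, 9) in frame 1 and (3, 10) in frame 2.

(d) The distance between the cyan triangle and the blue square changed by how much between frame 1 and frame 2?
+2

Distance in frame 1: 6. Distance in frame 2: 8.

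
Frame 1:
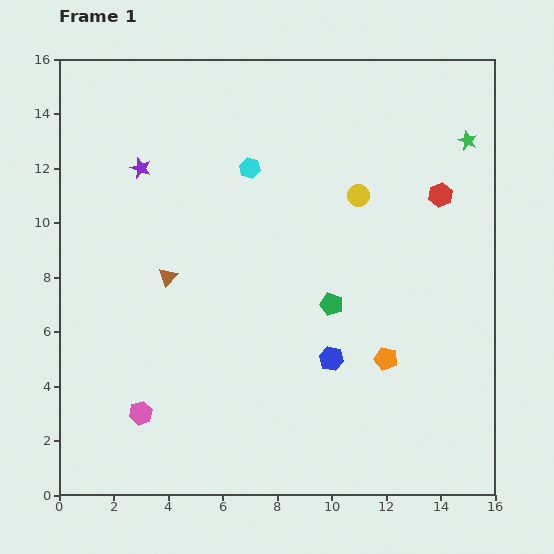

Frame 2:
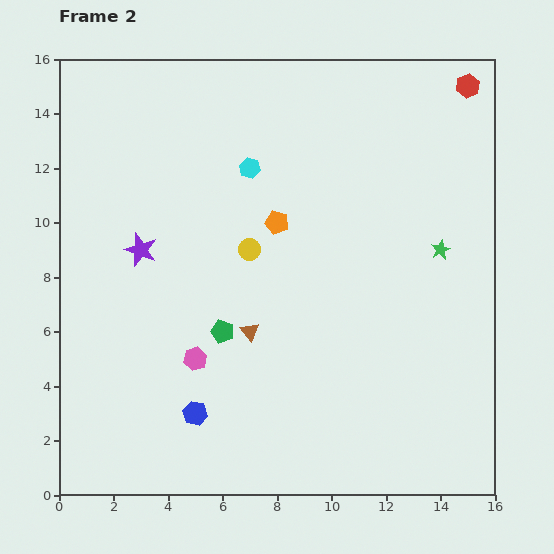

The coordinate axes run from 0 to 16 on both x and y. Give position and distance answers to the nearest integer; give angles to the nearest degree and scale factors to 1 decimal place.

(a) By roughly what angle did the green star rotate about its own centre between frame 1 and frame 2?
21° clockwise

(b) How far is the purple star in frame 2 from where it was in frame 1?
3

The purple star moved from (3, 12) to (3, 9), a distance of √(0² + 3²) ≈ 3.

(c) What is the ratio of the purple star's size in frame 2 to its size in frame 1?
1.6×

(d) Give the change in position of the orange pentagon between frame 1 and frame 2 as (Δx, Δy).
(-4, 5)

The orange pentagon was at (12, 5) in frame 1 and (8, 10) in frame 2.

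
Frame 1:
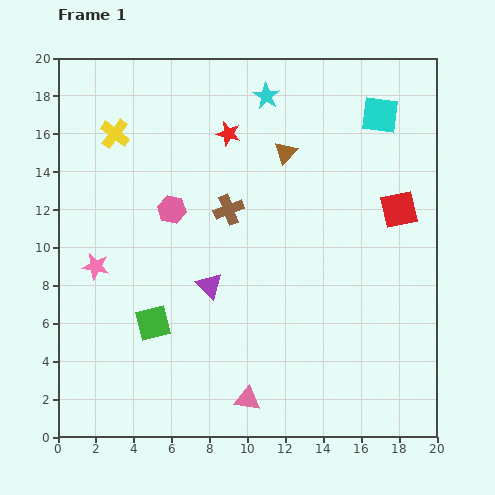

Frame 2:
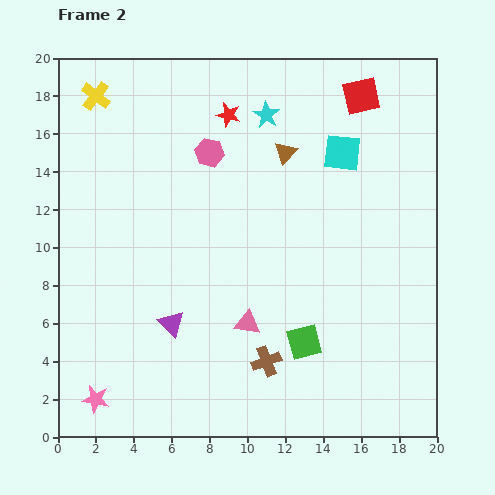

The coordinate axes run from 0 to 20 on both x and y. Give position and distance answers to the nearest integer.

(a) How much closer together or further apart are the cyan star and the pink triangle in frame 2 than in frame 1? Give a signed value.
-5

Distance in frame 1: 16. Distance in frame 2: 11.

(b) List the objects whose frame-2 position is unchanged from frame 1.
the brown triangle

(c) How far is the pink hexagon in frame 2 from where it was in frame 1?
4

The pink hexagon moved from (6, 12) to (8, 15), a distance of √(2² + 3²) ≈ 4.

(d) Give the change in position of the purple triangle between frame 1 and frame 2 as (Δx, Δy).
(-2, -2)

The purple triangle was at (8, 8) in frame 1 and (6, 6) in frame 2.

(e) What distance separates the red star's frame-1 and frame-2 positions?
1

The red star moved from (9, 16) to (9, 17), a distance of √(0² + 1²) ≈ 1.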